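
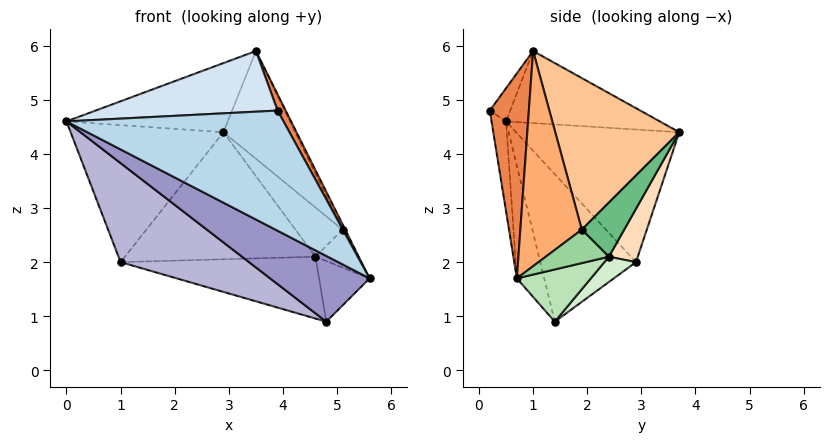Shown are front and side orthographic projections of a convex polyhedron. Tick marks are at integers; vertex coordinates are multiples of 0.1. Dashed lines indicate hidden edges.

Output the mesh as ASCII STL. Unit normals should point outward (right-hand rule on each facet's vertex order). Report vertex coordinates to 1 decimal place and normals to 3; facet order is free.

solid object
 facet normal -0.369 0.387 0.845
  outer loop
   vertex 3.5 1.0 5.9
   vertex 2.9 3.7 4.4
   vertex 0.0 0.5 4.6
  endloop
 endfacet
 facet normal -0.689 0.645 0.330
  outer loop
   vertex 1.0 2.9 2.0
   vertex 0.0 0.5 4.6
   vertex 2.9 3.7 4.4
  endloop
 endfacet
 facet normal -0.065 -0.979 -0.194
  outer loop
   vertex 3.9 0.2 4.8
   vertex 0.0 0.5 4.6
   vertex 5.6 0.7 1.7
  endloop
 endfacet
 facet normal -0.092 -0.821 0.564
  outer loop
   vertex 3.9 0.2 4.8
   vertex 3.5 1.0 5.9
   vertex 0.0 0.5 4.6
  endloop
 endfacet
 facet normal 0.874 -0.182 0.450
  outer loop
   vertex 3.9 0.2 4.8
   vertex 5.6 0.7 1.7
   vertex 3.5 1.0 5.9
  endloop
 endfacet
 facet normal 0.895 0.039 0.445
  outer loop
   vertex 5.1 1.9 2.6
   vertex 3.5 1.0 5.9
   vertex 5.6 0.7 1.7
  endloop
 endfacet
 facet normal 0.756 0.438 0.486
  outer loop
   vertex 5.1 1.9 2.6
   vertex 2.9 3.7 4.4
   vertex 3.5 1.0 5.9
  endloop
 endfacet
 facet normal 0.137 0.902 -0.409
  outer loop
   vertex 4.6 2.4 2.1
   vertex 1.0 2.9 2.0
   vertex 2.9 3.7 4.4
  endloop
 endfacet
 facet normal 0.667 0.741 0.074
  outer loop
   vertex 4.6 2.4 2.1
   vertex 2.9 3.7 4.4
   vertex 5.1 1.9 2.6
  endloop
 endfacet
 facet normal 0.802 0.535 -0.267
  outer loop
   vertex 4.6 2.4 2.1
   vertex 5.1 1.9 2.6
   vertex 5.6 0.7 1.7
  endloop
 endfacet
 facet normal 0.784 0.535 -0.315
  outer loop
   vertex 4.8 1.4 0.9
   vertex 4.6 2.4 2.1
   vertex 5.6 0.7 1.7
  endloop
 endfacet
 facet normal 0.125 0.772 -0.623
  outer loop
   vertex 4.8 1.4 0.9
   vertex 1.0 2.9 2.0
   vertex 4.6 2.4 2.1
  endloop
 endfacet
 facet normal -0.230 -0.835 -0.501
  outer loop
   vertex 4.8 1.4 0.9
   vertex 5.6 0.7 1.7
   vertex 0.0 0.5 4.6
  endloop
 endfacet
 facet normal -0.429 -0.576 -0.696
  outer loop
   vertex 4.8 1.4 0.9
   vertex 0.0 0.5 4.6
   vertex 1.0 2.9 2.0
  endloop
 endfacet
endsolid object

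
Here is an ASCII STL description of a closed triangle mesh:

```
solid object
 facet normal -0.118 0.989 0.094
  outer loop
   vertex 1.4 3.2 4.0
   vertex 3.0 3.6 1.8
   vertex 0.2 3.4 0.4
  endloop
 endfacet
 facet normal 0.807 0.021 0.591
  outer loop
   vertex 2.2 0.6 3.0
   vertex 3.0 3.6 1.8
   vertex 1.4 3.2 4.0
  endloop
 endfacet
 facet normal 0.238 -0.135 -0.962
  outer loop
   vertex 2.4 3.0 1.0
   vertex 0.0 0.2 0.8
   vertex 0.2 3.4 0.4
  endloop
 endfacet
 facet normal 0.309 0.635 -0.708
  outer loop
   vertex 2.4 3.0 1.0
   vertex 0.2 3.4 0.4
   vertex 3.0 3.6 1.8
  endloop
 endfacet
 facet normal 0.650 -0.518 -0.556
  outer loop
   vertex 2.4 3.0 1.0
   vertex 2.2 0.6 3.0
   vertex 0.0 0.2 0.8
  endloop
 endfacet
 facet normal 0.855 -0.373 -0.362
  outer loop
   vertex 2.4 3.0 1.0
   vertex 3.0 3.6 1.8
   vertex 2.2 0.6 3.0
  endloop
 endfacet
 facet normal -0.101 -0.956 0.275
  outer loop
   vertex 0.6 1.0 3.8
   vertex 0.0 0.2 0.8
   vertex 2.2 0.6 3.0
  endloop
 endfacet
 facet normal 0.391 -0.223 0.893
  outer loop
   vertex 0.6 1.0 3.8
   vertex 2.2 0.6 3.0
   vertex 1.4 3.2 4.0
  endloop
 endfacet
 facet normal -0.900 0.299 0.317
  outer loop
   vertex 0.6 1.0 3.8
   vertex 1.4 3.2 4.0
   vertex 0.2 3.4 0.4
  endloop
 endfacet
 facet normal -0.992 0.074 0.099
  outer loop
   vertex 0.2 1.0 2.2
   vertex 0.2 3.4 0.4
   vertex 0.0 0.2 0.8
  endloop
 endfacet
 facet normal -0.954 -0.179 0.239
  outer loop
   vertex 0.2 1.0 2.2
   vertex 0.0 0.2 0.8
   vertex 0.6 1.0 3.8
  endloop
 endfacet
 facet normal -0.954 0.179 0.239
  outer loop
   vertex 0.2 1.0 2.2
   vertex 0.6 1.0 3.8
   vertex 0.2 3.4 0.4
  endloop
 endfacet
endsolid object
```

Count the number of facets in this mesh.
12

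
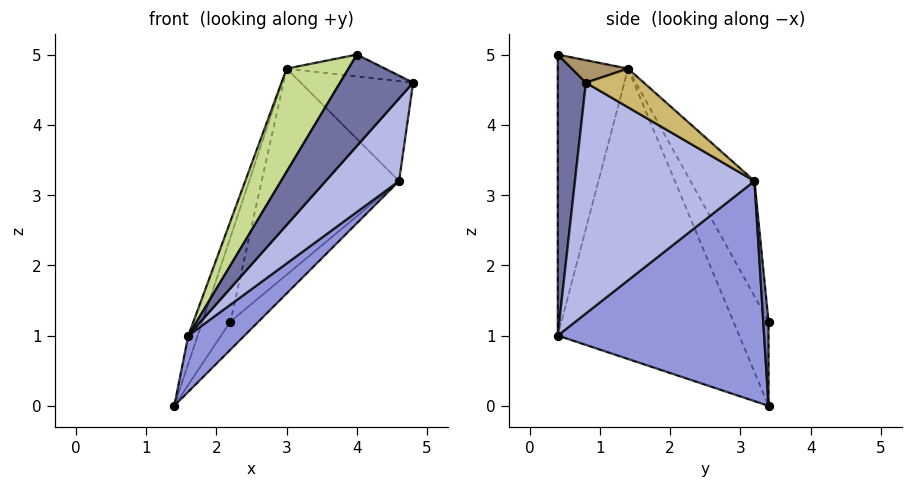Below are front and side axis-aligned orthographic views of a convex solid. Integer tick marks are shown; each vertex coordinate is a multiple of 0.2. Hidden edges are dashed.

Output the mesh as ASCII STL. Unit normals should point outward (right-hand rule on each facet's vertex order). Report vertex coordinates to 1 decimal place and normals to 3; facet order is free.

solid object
 facet normal 0.351 -0.912 -0.211
  outer loop
   vertex 1.6 0.4 1.0
   vertex 4.8 0.8 4.6
   vertex 4.0 0.4 5.0
  endloop
 endfacet
 facet normal 0.183 0.976 -0.122
  outer loop
   vertex 4.6 3.2 3.2
   vertex 1.4 3.4 0.0
   vertex 2.2 3.4 1.2
  endloop
 endfacet
 facet normal 0.689 -0.188 -0.700
  outer loop
   vertex 4.6 3.2 3.2
   vertex 1.6 0.4 1.0
   vertex 1.4 3.4 0.0
  endloop
 endfacet
 facet normal 0.730 -0.298 -0.615
  outer loop
   vertex 4.6 3.2 3.2
   vertex 4.8 0.8 4.6
   vertex 1.6 0.4 1.0
  endloop
 endfacet
 facet normal -0.693 0.554 0.462
  outer loop
   vertex 3.0 1.4 4.8
   vertex 2.2 3.4 1.2
   vertex 1.4 3.4 0.0
  endloop
 endfacet
 facet normal -0.941 0.049 0.334
  outer loop
   vertex 3.0 1.4 4.8
   vertex 1.4 3.4 0.0
   vertex 1.6 0.4 1.0
  endloop
 endfacet
 facet normal -0.684 -0.602 0.411
  outer loop
   vertex 3.0 1.4 4.8
   vertex 1.6 0.4 1.0
   vertex 4.0 0.4 5.0
  endloop
 endfacet
 facet normal -0.363 0.778 0.513
  outer loop
   vertex 3.0 1.4 4.8
   vertex 4.6 3.2 3.2
   vertex 2.2 3.4 1.2
  endloop
 endfacet
 facet normal 0.235 0.411 0.881
  outer loop
   vertex 3.0 1.4 4.8
   vertex 4.0 0.4 5.0
   vertex 4.8 0.8 4.6
  endloop
 endfacet
 facet normal 0.259 0.503 0.825
  outer loop
   vertex 3.0 1.4 4.8
   vertex 4.8 0.8 4.6
   vertex 4.6 3.2 3.2
  endloop
 endfacet
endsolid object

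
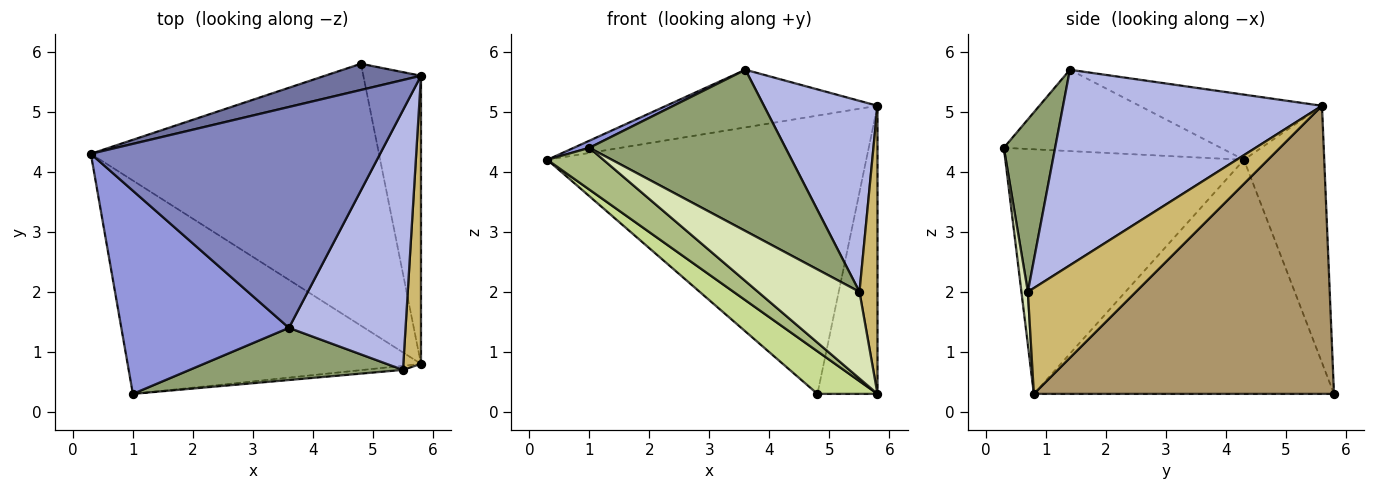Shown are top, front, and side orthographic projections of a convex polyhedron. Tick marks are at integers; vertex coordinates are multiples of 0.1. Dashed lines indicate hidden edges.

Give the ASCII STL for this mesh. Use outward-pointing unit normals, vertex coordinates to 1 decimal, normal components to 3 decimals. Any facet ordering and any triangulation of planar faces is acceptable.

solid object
 facet normal -0.243 0.966 0.091
  outer loop
   vertex 4.8 5.8 0.3
   vertex 0.3 4.3 4.2
   vertex 5.8 5.6 5.1
  endloop
 endfacet
 facet normal -0.213 0.247 0.945
  outer loop
   vertex 3.6 1.4 5.7
   vertex 5.8 5.6 5.1
   vertex 0.3 4.3 4.2
  endloop
 endfacet
 facet normal -0.436 -0.031 0.899
  outer loop
   vertex 3.6 1.4 5.7
   vertex 0.3 4.3 4.2
   vertex 1.0 0.3 4.4
  endloop
 endfacet
 facet normal 0.804 -0.352 0.479
  outer loop
   vertex 3.6 1.4 5.7
   vertex 5.5 0.7 2.0
   vertex 5.8 5.6 5.1
  endloop
 endfacet
 facet normal 0.241 -0.923 0.299
  outer loop
   vertex 3.6 1.4 5.7
   vertex 1.0 0.3 4.4
   vertex 5.5 0.7 2.0
  endloop
 endfacet
 facet normal -0.633 -0.149 -0.760
  outer loop
   vertex 5.8 0.8 0.3
   vertex 1.0 0.3 4.4
   vertex 0.3 4.3 4.2
  endloop
 endfacet
 facet normal -0.626 -0.125 -0.770
  outer loop
   vertex 5.8 0.8 0.3
   vertex 0.3 4.3 4.2
   vertex 4.8 5.8 0.3
  endloop
 endfacet
 facet normal 0.063 -0.997 -0.047
  outer loop
   vertex 5.8 0.8 0.3
   vertex 5.5 0.7 2.0
   vertex 1.0 0.3 4.4
  endloop
 endfacet
 facet normal 0.962 0.192 -0.192
  outer loop
   vertex 5.8 0.8 0.3
   vertex 4.8 5.8 0.3
   vertex 5.8 5.6 5.1
  endloop
 endfacet
 facet normal 0.973 -0.162 0.162
  outer loop
   vertex 5.8 0.8 0.3
   vertex 5.8 5.6 5.1
   vertex 5.5 0.7 2.0
  endloop
 endfacet
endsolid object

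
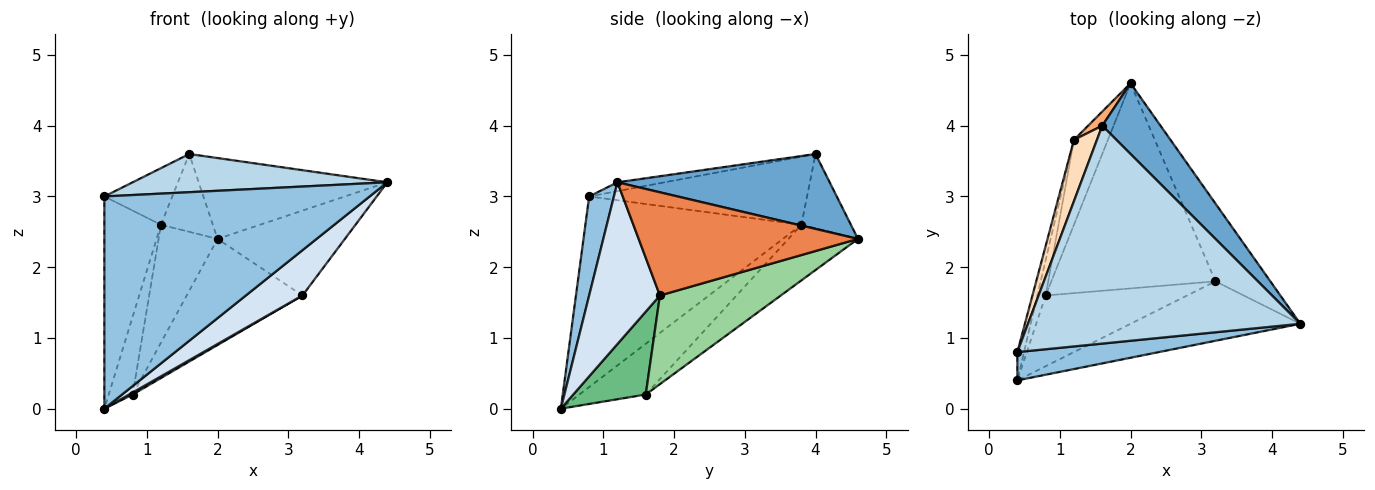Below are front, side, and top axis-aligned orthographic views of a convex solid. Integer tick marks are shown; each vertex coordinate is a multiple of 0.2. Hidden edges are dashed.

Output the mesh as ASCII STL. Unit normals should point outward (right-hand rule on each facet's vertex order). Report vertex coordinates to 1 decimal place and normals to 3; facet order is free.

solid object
 facet normal 0.646 0.574 0.503
  outer loop
   vertex 1.6 4.0 3.6
   vertex 4.4 1.2 3.2
   vertex 2.0 4.6 2.4
  endloop
 endfacet
 facet normal 0.092 -0.987 0.132
  outer loop
   vertex 0.4 0.8 3.0
   vertex 0.4 0.4 0.0
   vertex 4.4 1.2 3.2
  endloop
 endfacet
 facet normal -0.032 -0.173 0.984
  outer loop
   vertex 0.4 0.8 3.0
   vertex 4.4 1.2 3.2
   vertex 1.6 4.0 3.6
  endloop
 endfacet
 facet normal 0.604 -0.483 -0.634
  outer loop
   vertex 3.2 1.8 1.6
   vertex 4.4 1.2 3.2
   vertex 0.4 0.4 0.0
  endloop
 endfacet
 facet normal 0.786 0.456 -0.418
  outer loop
   vertex 3.2 1.8 1.6
   vertex 2.0 4.6 2.4
   vertex 4.4 1.2 3.2
  endloop
 endfacet
 facet normal -0.685 0.717 0.130
  outer loop
   vertex 1.2 3.8 2.6
   vertex 1.6 4.0 3.6
   vertex 2.0 4.6 2.4
  endloop
 endfacet
 facet normal -0.967 0.253 -0.034
  outer loop
   vertex 1.2 3.8 2.6
   vertex 0.4 0.4 0.0
   vertex 0.4 0.8 3.0
  endloop
 endfacet
 facet normal -0.909 0.283 0.307
  outer loop
   vertex 1.2 3.8 2.6
   vertex 0.4 0.8 3.0
   vertex 1.6 4.0 3.6
  endloop
 endfacet
 facet normal 0.505 -0.025 -0.863
  outer loop
   vertex 0.8 1.6 0.2
   vertex 3.2 1.8 1.6
   vertex 0.4 0.4 0.0
  endloop
 endfacet
 facet normal 0.433 0.414 -0.801
  outer loop
   vertex 0.8 1.6 0.2
   vertex 2.0 4.6 2.4
   vertex 3.2 1.8 1.6
  endloop
 endfacet
 facet normal -0.930 0.335 -0.152
  outer loop
   vertex 0.8 1.6 0.2
   vertex 0.4 0.4 0.0
   vertex 1.2 3.8 2.6
  endloop
 endfacet
 facet normal -0.692 0.586 -0.422
  outer loop
   vertex 0.8 1.6 0.2
   vertex 1.2 3.8 2.6
   vertex 2.0 4.6 2.4
  endloop
 endfacet
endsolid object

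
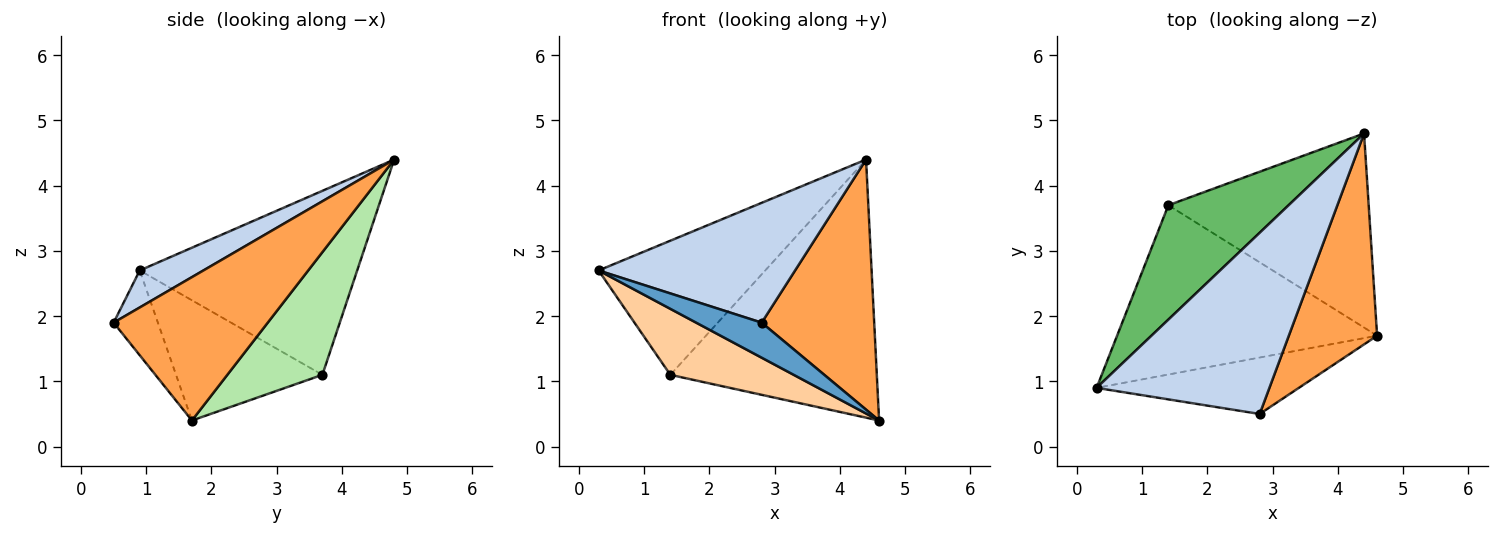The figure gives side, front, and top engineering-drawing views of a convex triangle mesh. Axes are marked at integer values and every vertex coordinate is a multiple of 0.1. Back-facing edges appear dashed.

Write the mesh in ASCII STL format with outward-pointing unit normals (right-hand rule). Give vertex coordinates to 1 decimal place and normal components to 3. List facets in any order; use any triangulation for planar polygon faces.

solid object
 facet normal -0.336 -0.497 -0.800
  outer loop
   vertex 2.8 0.5 1.9
   vertex 0.3 0.9 2.7
   vertex 4.6 1.7 0.4
  endloop
 endfacet
 facet normal 0.176 -0.543 0.821
  outer loop
   vertex 2.8 0.5 1.9
   vertex 4.4 4.8 4.4
   vertex 0.3 0.9 2.7
  endloop
 endfacet
 facet normal 0.723 -0.528 0.445
  outer loop
   vertex 2.8 0.5 1.9
   vertex 4.6 1.7 0.4
   vertex 4.4 4.8 4.4
  endloop
 endfacet
 facet normal -0.396 -0.334 -0.856
  outer loop
   vertex 1.4 3.7 1.1
   vertex 4.6 1.7 0.4
   vertex 0.3 0.9 2.7
  endloop
 endfacet
 facet normal -0.705 0.540 0.461
  outer loop
   vertex 1.4 3.7 1.1
   vertex 0.3 0.9 2.7
   vertex 4.4 4.8 4.4
  endloop
 endfacet
 facet normal 0.345 0.750 -0.564
  outer loop
   vertex 1.4 3.7 1.1
   vertex 4.4 4.8 4.4
   vertex 4.6 1.7 0.4
  endloop
 endfacet
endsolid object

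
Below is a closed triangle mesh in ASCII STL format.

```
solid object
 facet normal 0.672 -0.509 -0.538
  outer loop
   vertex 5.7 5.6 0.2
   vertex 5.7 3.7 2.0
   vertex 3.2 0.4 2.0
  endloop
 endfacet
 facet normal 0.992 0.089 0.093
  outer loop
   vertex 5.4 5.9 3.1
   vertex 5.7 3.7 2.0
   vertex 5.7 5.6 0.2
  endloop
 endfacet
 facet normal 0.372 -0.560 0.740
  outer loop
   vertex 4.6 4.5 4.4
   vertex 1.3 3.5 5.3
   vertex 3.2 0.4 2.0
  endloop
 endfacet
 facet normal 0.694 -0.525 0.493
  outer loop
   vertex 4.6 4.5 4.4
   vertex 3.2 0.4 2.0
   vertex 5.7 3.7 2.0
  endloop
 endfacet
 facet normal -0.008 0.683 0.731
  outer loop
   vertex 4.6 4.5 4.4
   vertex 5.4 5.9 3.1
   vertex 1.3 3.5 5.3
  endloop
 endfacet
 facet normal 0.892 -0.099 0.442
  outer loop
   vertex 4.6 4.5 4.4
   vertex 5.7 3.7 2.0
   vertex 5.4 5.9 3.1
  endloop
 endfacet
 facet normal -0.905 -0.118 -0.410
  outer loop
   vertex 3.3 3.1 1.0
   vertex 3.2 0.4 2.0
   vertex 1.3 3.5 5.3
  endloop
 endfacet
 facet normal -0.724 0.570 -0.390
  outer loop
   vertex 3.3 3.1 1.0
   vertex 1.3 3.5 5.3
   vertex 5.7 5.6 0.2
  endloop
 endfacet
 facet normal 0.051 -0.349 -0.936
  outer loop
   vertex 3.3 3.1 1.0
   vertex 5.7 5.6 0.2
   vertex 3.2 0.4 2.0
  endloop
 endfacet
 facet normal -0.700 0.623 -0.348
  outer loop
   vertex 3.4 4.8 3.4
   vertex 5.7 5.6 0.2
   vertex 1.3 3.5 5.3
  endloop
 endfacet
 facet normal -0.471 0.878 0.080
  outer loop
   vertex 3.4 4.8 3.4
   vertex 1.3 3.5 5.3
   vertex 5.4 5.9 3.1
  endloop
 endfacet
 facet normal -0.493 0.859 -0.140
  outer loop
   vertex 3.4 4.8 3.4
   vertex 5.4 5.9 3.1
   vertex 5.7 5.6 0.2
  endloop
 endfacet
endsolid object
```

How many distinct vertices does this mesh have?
8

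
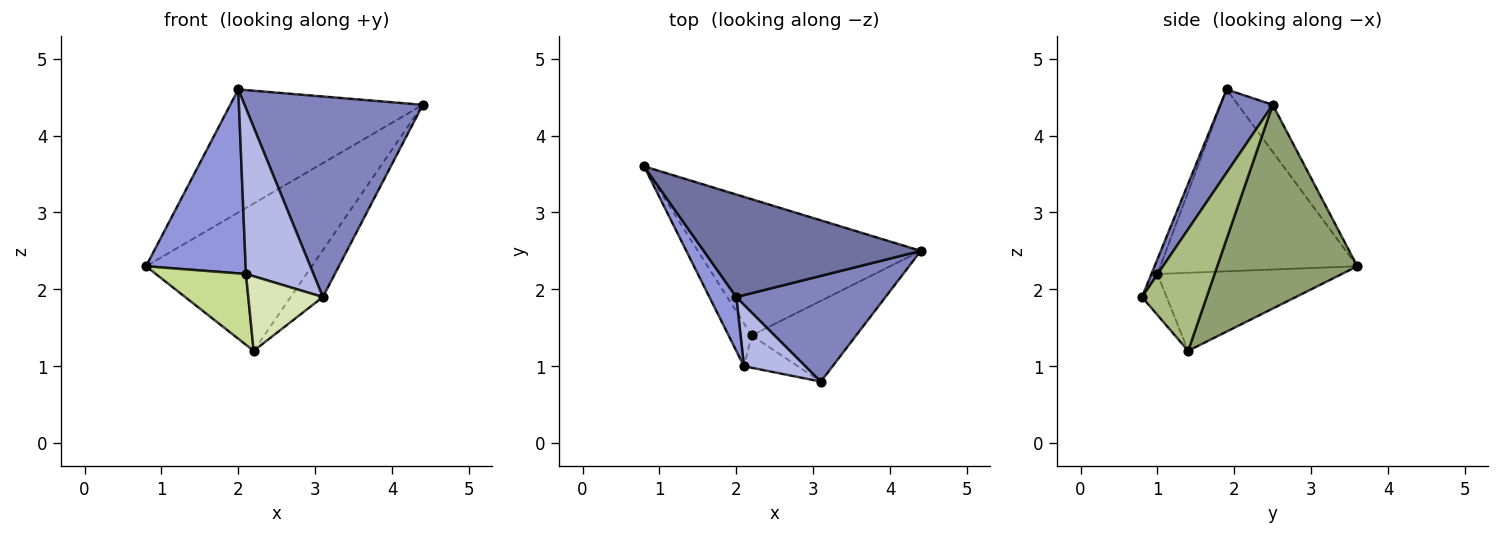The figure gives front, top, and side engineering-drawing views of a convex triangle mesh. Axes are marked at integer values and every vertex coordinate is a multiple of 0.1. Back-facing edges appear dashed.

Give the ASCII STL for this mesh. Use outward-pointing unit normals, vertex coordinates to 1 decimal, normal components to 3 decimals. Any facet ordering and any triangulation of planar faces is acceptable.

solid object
 facet normal -0.137 0.761 0.634
  outer loop
   vertex 2.0 1.9 4.6
   vertex 4.4 2.5 4.4
   vertex 0.8 3.6 2.3
  endloop
 endfacet
 facet normal 0.252 -0.856 0.451
  outer loop
   vertex 2.0 1.9 4.6
   vertex 3.1 0.8 1.9
   vertex 4.4 2.5 4.4
  endloop
 endfacet
 facet normal -0.885 -0.447 0.131
  outer loop
   vertex 2.1 1.0 2.2
   vertex 2.0 1.9 4.6
   vertex 0.8 3.6 2.3
  endloop
 endfacet
 facet normal -0.083 -0.934 0.347
  outer loop
   vertex 2.1 1.0 2.2
   vertex 3.1 0.8 1.9
   vertex 2.0 1.9 4.6
  endloop
 endfacet
 facet normal 0.527 0.624 -0.577
  outer loop
   vertex 2.2 1.4 1.2
   vertex 0.8 3.6 2.3
   vertex 4.4 2.5 4.4
  endloop
 endfacet
 facet normal 0.710 0.354 -0.609
  outer loop
   vertex 2.2 1.4 1.2
   vertex 4.4 2.5 4.4
   vertex 3.1 0.8 1.9
  endloop
 endfacet
 facet normal -0.868 -0.424 -0.257
  outer loop
   vertex 2.2 1.4 1.2
   vertex 2.1 1.0 2.2
   vertex 0.8 3.6 2.3
  endloop
 endfacet
 facet normal -0.290 -0.878 -0.380
  outer loop
   vertex 2.2 1.4 1.2
   vertex 3.1 0.8 1.9
   vertex 2.1 1.0 2.2
  endloop
 endfacet
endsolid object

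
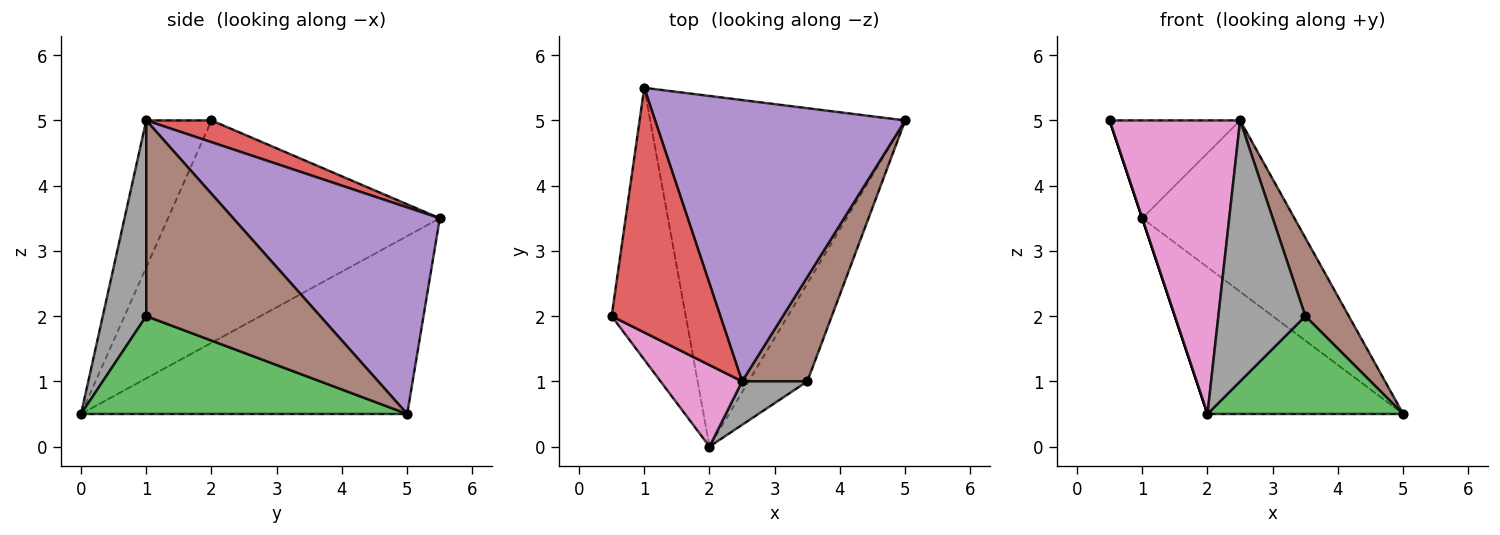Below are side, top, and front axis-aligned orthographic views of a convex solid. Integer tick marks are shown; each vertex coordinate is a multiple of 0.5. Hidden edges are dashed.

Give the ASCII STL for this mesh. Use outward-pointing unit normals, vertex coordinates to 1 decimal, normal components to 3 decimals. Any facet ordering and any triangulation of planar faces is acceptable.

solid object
 facet normal -0.949 0.000 -0.316
  outer loop
   vertex 2.0 0.0 0.5
   vertex 0.5 2.0 5.0
   vertex 1.0 5.5 3.5
  endloop
 endfacet
 facet normal -0.541 0.325 -0.776
  outer loop
   vertex 2.0 0.0 0.5
   vertex 1.0 5.5 3.5
   vertex 5.0 5.0 0.5
  endloop
 endfacet
 facet normal 0.762 -0.457 -0.457
  outer loop
   vertex 3.5 1.0 2.0
   vertex 2.0 0.0 0.5
   vertex 5.0 5.0 0.5
  endloop
 endfacet
 facet normal 0.183 0.365 0.913
  outer loop
   vertex 2.5 1.0 5.0
   vertex 1.0 5.5 3.5
   vertex 0.5 2.0 5.0
  endloop
 endfacet
 facet normal 0.577 0.425 0.698
  outer loop
   vertex 2.5 1.0 5.0
   vertex 5.0 5.0 0.5
   vertex 1.0 5.5 3.5
  endloop
 endfacet
 facet normal 0.923 -0.231 0.308
  outer loop
   vertex 2.5 1.0 5.0
   vertex 3.5 1.0 2.0
   vertex 5.0 5.0 0.5
  endloop
 endfacet
 facet normal -0.434 -0.868 0.241
  outer loop
   vertex 2.5 1.0 5.0
   vertex 0.5 2.0 5.0
   vertex 2.0 0.0 0.5
  endloop
 endfacet
 facet normal 0.442 -0.885 0.147
  outer loop
   vertex 2.5 1.0 5.0
   vertex 2.0 0.0 0.5
   vertex 3.5 1.0 2.0
  endloop
 endfacet
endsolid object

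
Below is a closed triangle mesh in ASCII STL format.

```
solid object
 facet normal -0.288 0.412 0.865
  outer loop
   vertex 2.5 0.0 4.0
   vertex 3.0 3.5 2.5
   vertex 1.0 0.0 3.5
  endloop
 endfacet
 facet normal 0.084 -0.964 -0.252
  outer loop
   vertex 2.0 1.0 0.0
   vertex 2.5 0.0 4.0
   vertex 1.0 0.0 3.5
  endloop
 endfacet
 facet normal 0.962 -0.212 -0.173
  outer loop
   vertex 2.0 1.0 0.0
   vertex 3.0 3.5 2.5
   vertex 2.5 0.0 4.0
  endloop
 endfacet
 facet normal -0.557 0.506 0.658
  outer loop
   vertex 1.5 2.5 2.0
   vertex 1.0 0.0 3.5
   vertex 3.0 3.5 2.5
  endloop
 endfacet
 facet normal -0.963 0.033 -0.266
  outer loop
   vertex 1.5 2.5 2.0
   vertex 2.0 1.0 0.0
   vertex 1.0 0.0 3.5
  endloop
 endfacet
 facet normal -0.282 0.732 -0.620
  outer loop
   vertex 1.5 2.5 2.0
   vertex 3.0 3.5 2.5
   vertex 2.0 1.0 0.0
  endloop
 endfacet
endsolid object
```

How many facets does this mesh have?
6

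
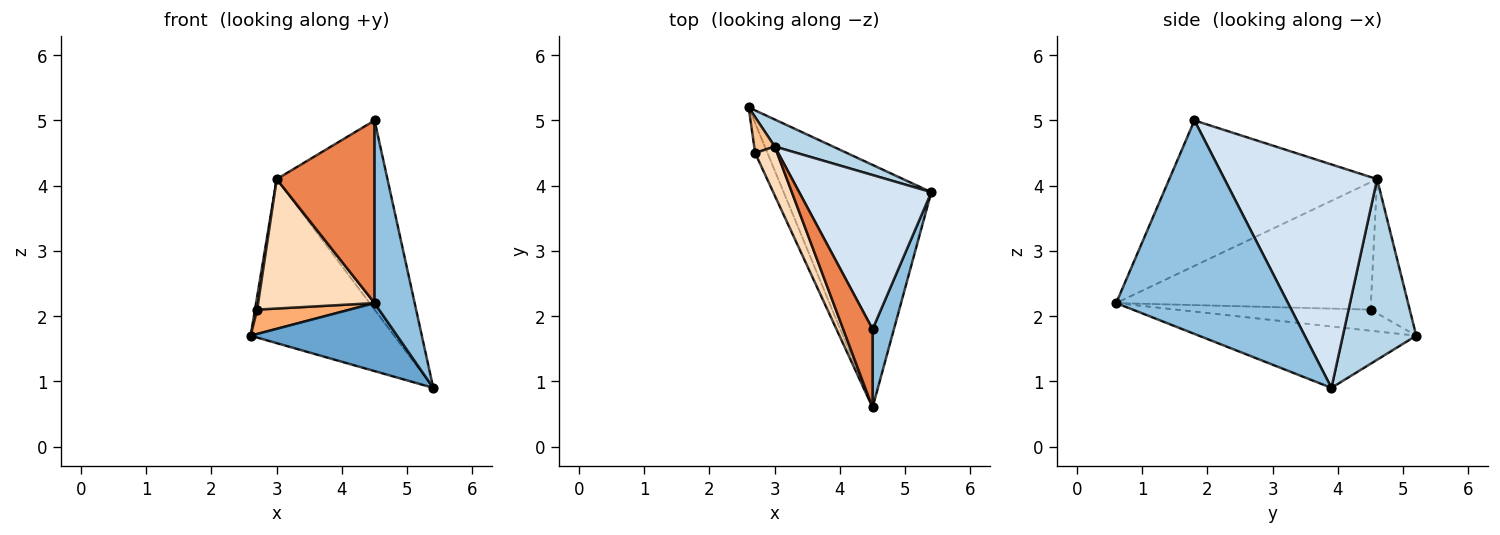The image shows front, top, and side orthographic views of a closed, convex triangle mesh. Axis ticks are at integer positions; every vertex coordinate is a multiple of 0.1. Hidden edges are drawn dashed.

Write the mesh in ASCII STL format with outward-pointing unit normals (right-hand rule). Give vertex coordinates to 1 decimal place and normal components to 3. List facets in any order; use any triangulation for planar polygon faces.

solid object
 facet normal -0.372 -0.251 -0.894
  outer loop
   vertex 4.5 0.6 2.2
   vertex 2.6 5.2 1.7
   vertex 5.4 3.9 0.9
  endloop
 endfacet
 facet normal 0.969 -0.226 0.097
  outer loop
   vertex 4.5 1.8 5.0
   vertex 4.5 0.6 2.2
   vertex 5.4 3.9 0.9
  endloop
 endfacet
 facet normal 0.450 0.881 0.145
  outer loop
   vertex 3.0 4.6 4.1
   vertex 5.4 3.9 0.9
   vertex 2.6 5.2 1.7
  endloop
 endfacet
 facet normal 0.730 0.530 0.432
  outer loop
   vertex 3.0 4.6 4.1
   vertex 4.5 1.8 5.0
   vertex 5.4 3.9 0.9
  endloop
 endfacet
 facet normal -0.890 -0.419 0.180
  outer loop
   vertex 3.0 4.6 4.1
   vertex 4.5 0.6 2.2
   vertex 4.5 1.8 5.0
  endloop
 endfacet
 facet normal -0.799 -0.381 -0.466
  outer loop
   vertex 2.7 4.5 2.1
   vertex 2.6 5.2 1.7
   vertex 4.5 0.6 2.2
  endloop
 endfacet
 facet normal -0.987 -0.055 0.151
  outer loop
   vertex 2.7 4.5 2.1
   vertex 3.0 4.6 4.1
   vertex 2.6 5.2 1.7
  endloop
 endfacet
 facet normal -0.898 -0.411 0.155
  outer loop
   vertex 2.7 4.5 2.1
   vertex 4.5 0.6 2.2
   vertex 3.0 4.6 4.1
  endloop
 endfacet
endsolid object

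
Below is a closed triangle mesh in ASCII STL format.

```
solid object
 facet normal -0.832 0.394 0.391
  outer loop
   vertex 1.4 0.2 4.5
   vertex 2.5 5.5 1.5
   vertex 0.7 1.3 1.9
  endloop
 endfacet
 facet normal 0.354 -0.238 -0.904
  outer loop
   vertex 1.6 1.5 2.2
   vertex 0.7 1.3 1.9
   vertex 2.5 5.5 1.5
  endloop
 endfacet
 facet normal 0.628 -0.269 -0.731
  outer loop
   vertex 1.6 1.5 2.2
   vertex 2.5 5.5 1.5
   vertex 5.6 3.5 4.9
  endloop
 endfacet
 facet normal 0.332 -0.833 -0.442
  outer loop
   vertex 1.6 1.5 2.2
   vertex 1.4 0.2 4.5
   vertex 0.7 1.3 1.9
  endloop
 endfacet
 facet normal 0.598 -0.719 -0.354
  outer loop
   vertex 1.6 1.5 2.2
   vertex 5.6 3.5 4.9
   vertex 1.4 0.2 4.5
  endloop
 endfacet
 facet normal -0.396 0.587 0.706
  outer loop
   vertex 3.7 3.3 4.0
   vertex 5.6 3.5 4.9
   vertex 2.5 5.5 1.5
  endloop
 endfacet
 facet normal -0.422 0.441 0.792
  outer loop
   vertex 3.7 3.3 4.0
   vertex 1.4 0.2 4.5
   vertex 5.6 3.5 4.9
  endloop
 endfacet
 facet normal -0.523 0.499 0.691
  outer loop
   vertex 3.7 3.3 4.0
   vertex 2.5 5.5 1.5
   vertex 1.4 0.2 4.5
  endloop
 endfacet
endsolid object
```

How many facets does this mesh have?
8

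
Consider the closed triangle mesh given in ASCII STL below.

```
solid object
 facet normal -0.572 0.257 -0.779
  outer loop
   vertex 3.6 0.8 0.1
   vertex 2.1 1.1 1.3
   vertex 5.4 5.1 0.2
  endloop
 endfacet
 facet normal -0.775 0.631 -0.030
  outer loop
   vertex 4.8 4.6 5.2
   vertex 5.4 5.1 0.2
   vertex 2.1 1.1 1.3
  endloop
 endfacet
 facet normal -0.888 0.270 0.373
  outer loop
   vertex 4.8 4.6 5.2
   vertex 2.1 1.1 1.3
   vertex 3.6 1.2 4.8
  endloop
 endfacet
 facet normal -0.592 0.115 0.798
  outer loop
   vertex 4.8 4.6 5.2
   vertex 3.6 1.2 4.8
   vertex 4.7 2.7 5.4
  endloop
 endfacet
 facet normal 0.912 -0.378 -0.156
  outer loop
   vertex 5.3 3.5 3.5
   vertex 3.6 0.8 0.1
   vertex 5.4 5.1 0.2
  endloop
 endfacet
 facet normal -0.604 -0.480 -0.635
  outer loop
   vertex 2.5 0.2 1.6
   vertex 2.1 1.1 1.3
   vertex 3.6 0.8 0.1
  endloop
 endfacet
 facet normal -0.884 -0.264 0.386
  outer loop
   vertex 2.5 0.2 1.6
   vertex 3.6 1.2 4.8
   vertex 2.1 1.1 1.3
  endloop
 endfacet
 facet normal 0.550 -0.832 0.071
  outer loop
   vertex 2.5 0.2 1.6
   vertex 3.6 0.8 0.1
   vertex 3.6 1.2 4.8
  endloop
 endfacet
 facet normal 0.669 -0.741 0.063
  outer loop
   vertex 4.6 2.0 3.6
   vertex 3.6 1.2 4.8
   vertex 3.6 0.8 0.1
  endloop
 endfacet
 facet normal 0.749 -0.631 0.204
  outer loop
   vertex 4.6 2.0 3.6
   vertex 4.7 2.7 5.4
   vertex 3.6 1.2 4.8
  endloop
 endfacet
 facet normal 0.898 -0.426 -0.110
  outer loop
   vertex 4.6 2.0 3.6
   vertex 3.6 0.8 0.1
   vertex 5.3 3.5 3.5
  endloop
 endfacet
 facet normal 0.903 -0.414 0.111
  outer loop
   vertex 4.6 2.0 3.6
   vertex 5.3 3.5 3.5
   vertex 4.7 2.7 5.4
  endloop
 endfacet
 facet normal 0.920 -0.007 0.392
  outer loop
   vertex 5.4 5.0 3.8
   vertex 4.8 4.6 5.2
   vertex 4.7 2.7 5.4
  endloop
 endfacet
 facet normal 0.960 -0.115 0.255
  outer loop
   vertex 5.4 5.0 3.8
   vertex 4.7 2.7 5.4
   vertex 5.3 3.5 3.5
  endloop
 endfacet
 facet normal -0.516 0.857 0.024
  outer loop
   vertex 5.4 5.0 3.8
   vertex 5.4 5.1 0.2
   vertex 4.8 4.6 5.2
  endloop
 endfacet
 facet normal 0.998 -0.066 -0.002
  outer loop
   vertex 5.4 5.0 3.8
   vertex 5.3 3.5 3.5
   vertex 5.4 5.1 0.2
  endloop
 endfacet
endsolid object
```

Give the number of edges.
24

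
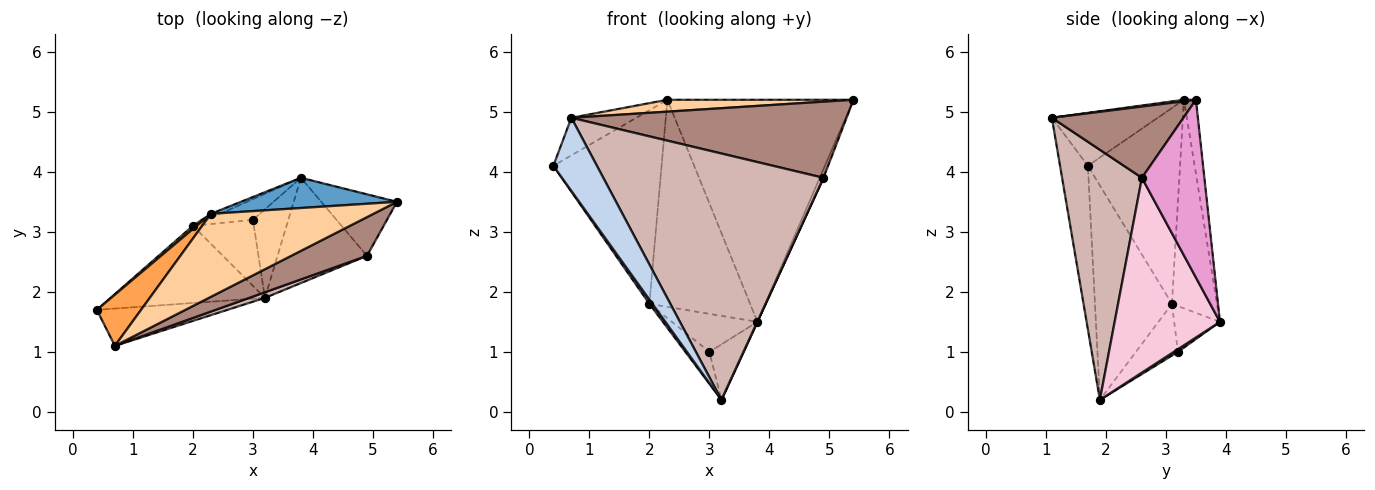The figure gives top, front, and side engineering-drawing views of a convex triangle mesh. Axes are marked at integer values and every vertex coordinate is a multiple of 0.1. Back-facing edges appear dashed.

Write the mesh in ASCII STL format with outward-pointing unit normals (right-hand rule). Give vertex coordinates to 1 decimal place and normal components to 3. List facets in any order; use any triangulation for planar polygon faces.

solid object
 facet normal -0.064 0.989 0.134
  outer loop
   vertex 2.3 3.3 5.2
   vertex 5.4 3.5 5.2
   vertex 3.8 3.9 1.5
  endloop
 endfacet
 facet normal -0.495 -0.774 -0.395
  outer loop
   vertex 0.7 1.1 4.9
   vertex 0.4 1.7 4.1
   vertex 3.2 1.9 0.2
  endloop
 endfacet
 facet normal -0.694 0.426 0.580
  outer loop
   vertex 0.7 1.1 4.9
   vertex 2.3 3.3 5.2
   vertex 0.4 1.7 4.1
  endloop
 endfacet
 facet normal 0.009 -0.142 0.990
  outer loop
   vertex 0.7 1.1 4.9
   vertex 5.4 3.5 5.2
   vertex 2.3 3.3 5.2
  endloop
 endfacet
 facet normal 0.064 0.530 -0.845
  outer loop
   vertex 3.0 3.2 1.0
   vertex 3.8 3.9 1.5
   vertex 3.2 1.9 0.2
  endloop
 endfacet
 facet normal -0.648 0.761 0.012
  outer loop
   vertex 2.0 3.1 1.8
   vertex 0.4 1.7 4.1
   vertex 2.3 3.3 5.2
  endloop
 endfacet
 facet normal -0.409 0.913 -0.018
  outer loop
   vertex 2.0 3.1 1.8
   vertex 2.3 3.3 5.2
   vertex 3.8 3.9 1.5
  endloop
 endfacet
 facet normal -0.425 0.795 -0.432
  outer loop
   vertex 2.0 3.1 1.8
   vertex 3.8 3.9 1.5
   vertex 3.0 3.2 1.0
  endloop
 endfacet
 facet normal -0.811 -0.032 -0.584
  outer loop
   vertex 2.0 3.1 1.8
   vertex 3.2 1.9 0.2
   vertex 0.4 1.7 4.1
  endloop
 endfacet
 facet normal -0.607 0.347 -0.715
  outer loop
   vertex 2.0 3.1 1.8
   vertex 3.0 3.2 1.0
   vertex 3.2 1.9 0.2
  endloop
 endfacet
 facet normal 0.392 -0.820 0.417
  outer loop
   vertex 4.9 2.6 3.9
   vertex 5.4 3.5 5.2
   vertex 0.7 1.1 4.9
  endloop
 endfacet
 facet normal 0.341 -0.940 0.021
  outer loop
   vertex 4.9 2.6 3.9
   vertex 0.7 1.1 4.9
   vertex 3.2 1.9 0.2
  endloop
 endfacet
 facet normal 0.919 0.055 -0.391
  outer loop
   vertex 4.9 2.6 3.9
   vertex 3.8 3.9 1.5
   vertex 5.4 3.5 5.2
  endloop
 endfacet
 facet normal 0.909 -0.001 -0.417
  outer loop
   vertex 4.9 2.6 3.9
   vertex 3.2 1.9 0.2
   vertex 3.8 3.9 1.5
  endloop
 endfacet
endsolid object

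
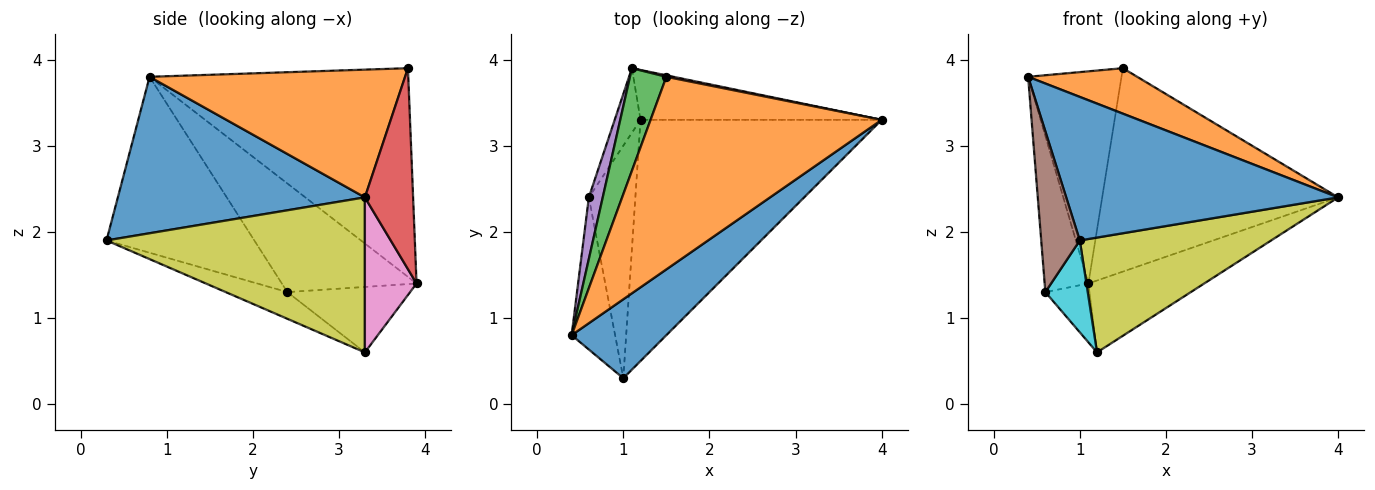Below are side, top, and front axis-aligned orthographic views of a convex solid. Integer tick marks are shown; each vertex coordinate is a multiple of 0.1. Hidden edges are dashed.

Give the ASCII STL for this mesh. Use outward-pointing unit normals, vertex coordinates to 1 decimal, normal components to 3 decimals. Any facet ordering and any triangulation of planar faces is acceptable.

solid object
 facet normal 0.623 -0.686 0.377
  outer loop
   vertex 1.0 0.3 1.9
   vertex 4.0 3.3 2.4
   vertex 0.4 0.8 3.8
  endloop
 endfacet
 facet normal 0.474 -0.202 0.857
  outer loop
   vertex 1.5 3.8 3.9
   vertex 0.4 0.8 3.8
   vertex 4.0 3.3 2.4
  endloop
 endfacet
 facet normal -0.928 0.335 0.162
  outer loop
   vertex 1.5 3.8 3.9
   vertex 1.1 3.9 1.4
   vertex 0.4 0.8 3.8
  endloop
 endfacet
 facet normal 0.200 0.980 0.007
  outer loop
   vertex 1.5 3.8 3.9
   vertex 4.0 3.3 2.4
   vertex 1.1 3.9 1.4
  endloop
 endfacet
 facet normal -0.944 0.307 0.121
  outer loop
   vertex 0.6 2.4 1.3
   vertex 0.4 0.8 3.8
   vertex 1.1 3.9 1.4
  endloop
 endfacet
 facet normal -0.941 -0.246 -0.233
  outer loop
   vertex 0.6 2.4 1.3
   vertex 1.0 0.3 1.9
   vertex 0.4 0.8 3.8
  endloop
 endfacet
 facet normal 0.344 0.771 -0.535
  outer loop
   vertex 1.2 3.3 0.6
   vertex 1.1 3.9 1.4
   vertex 4.0 3.3 2.4
  endloop
 endfacet
 facet normal -0.882 0.317 -0.348
  outer loop
   vertex 1.2 3.3 0.6
   vertex 0.6 2.4 1.3
   vertex 1.1 3.9 1.4
  endloop
 endfacet
 facet normal 0.502 -0.372 -0.781
  outer loop
   vertex 1.2 3.3 0.6
   vertex 4.0 3.3 2.4
   vertex 1.0 0.3 1.9
  endloop
 endfacet
 facet normal -0.471 -0.324 -0.820
  outer loop
   vertex 1.2 3.3 0.6
   vertex 1.0 0.3 1.9
   vertex 0.6 2.4 1.3
  endloop
 endfacet
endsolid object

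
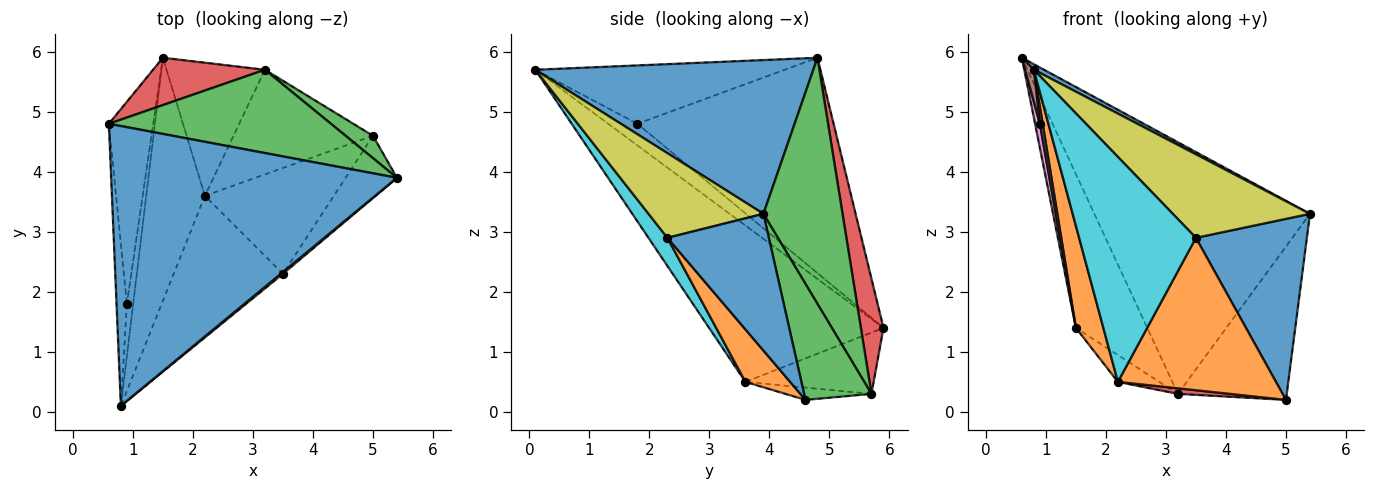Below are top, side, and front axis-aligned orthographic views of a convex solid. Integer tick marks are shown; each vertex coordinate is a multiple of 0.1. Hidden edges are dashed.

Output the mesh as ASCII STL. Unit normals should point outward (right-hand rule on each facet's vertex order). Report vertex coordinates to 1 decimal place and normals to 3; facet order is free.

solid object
 facet normal 0.474 -0.017 0.881
  outer loop
   vertex 0.8 0.1 5.7
   vertex 5.4 3.9 3.3
   vertex 0.6 4.8 5.9
  endloop
 endfacet
 facet normal -0.926 -0.146 -0.348
  outer loop
   vertex 2.2 3.6 0.5
   vertex 0.8 0.1 5.7
   vertex 1.5 5.9 1.4
  endloop
 endfacet
 facet normal 0.329 0.897 0.297
  outer loop
   vertex 3.2 5.7 0.3
   vertex 0.6 4.8 5.9
   vertex 5.4 3.9 3.3
  endloop
 endfacet
 facet normal 0.290 0.915 0.282
  outer loop
   vertex 3.2 5.7 0.3
   vertex 1.5 5.9 1.4
   vertex 0.6 4.8 5.9
  endloop
 endfacet
 facet normal -0.521 0.169 -0.836
  outer loop
   vertex 3.2 5.7 0.3
   vertex 2.2 3.6 0.5
   vertex 1.5 5.9 1.4
  endloop
 endfacet
 facet normal -0.984 -0.034 -0.174
  outer loop
   vertex 0.9 1.8 4.8
   vertex 0.8 0.1 5.7
   vertex 0.6 4.8 5.9
  endloop
 endfacet
 facet normal -0.979 -0.024 -0.202
  outer loop
   vertex 0.9 1.8 4.8
   vertex 0.6 4.8 5.9
   vertex 1.5 5.9 1.4
  endloop
 endfacet
 facet normal -0.956 -0.091 -0.279
  outer loop
   vertex 0.9 1.8 4.8
   vertex 1.5 5.9 1.4
   vertex 0.8 0.1 5.7
  endloop
 endfacet
 facet normal 0.642 -0.767 0.017
  outer loop
   vertex 3.5 2.3 2.9
   vertex 5.4 3.9 3.3
   vertex 0.8 0.1 5.7
  endloop
 endfacet
 facet normal 0.136 -0.838 -0.528
  outer loop
   vertex 3.5 2.3 2.9
   vertex 0.8 0.1 5.7
   vertex 2.2 3.6 0.5
  endloop
 endfacet
 facet normal 0.654 -0.715 -0.246
  outer loop
   vertex 5.0 4.6 0.2
   vertex 5.4 3.9 3.3
   vertex 3.5 2.3 2.9
  endloop
 endfacet
 facet normal 0.226 -0.800 -0.556
  outer loop
   vertex 5.0 4.6 0.2
   vertex 3.5 2.3 2.9
   vertex 2.2 3.6 0.5
  endloop
 endfacet
 facet normal 0.522 0.844 0.123
  outer loop
   vertex 5.0 4.6 0.2
   vertex 3.2 5.7 0.3
   vertex 5.4 3.9 3.3
  endloop
 endfacet
 facet normal -0.088 -0.053 -0.995
  outer loop
   vertex 5.0 4.6 0.2
   vertex 2.2 3.6 0.5
   vertex 3.2 5.7 0.3
  endloop
 endfacet
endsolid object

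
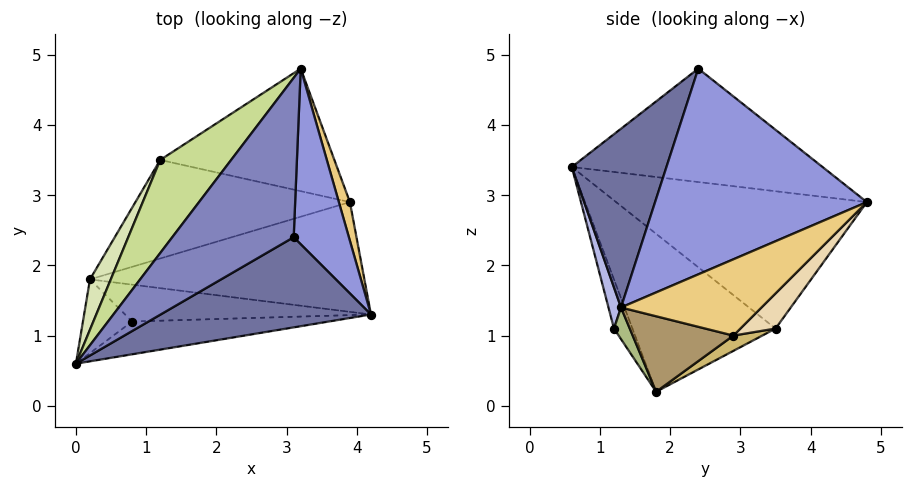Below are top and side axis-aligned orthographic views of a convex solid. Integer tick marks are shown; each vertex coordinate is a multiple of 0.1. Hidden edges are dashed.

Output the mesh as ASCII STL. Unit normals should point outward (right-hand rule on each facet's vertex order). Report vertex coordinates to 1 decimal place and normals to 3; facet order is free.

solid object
 facet normal 0.327 -0.863 0.385
  outer loop
   vertex 3.1 2.4 4.8
   vertex 0.0 0.6 3.4
   vertex 4.2 1.3 1.4
  endloop
 endfacet
 facet normal -0.583 0.519 0.625
  outer loop
   vertex 3.1 2.4 4.8
   vertex 3.2 4.8 2.9
   vertex 0.0 0.6 3.4
  endloop
 endfacet
 facet normal 0.953 0.163 0.256
  outer loop
   vertex 3.1 2.4 4.8
   vertex 4.2 1.3 1.4
   vertex 3.2 4.8 2.9
  endloop
 endfacet
 facet normal 0.049 -0.970 -0.236
  outer loop
   vertex 0.8 1.2 1.1
   vertex 4.2 1.3 1.4
   vertex 0.0 0.6 3.4
  endloop
 endfacet
 facet normal -0.348 -0.870 -0.348
  outer loop
   vertex 0.8 1.2 1.1
   vertex 0.0 0.6 3.4
   vertex 0.2 1.8 0.2
  endloop
 endfacet
 facet normal 0.076 -0.806 -0.587
  outer loop
   vertex 0.8 1.2 1.1
   vertex 0.2 1.8 0.2
   vertex 4.2 1.3 1.4
  endloop
 endfacet
 facet normal -0.717 0.590 0.370
  outer loop
   vertex 1.2 3.5 1.1
   vertex 0.0 0.6 3.4
   vertex 3.2 4.8 2.9
  endloop
 endfacet
 facet normal -0.882 0.457 0.116
  outer loop
   vertex 1.2 3.5 1.1
   vertex 0.2 1.8 0.2
   vertex 0.0 0.6 3.4
  endloop
 endfacet
 facet normal 0.261 -0.188 -0.947
  outer loop
   vertex 3.9 2.9 1.0
   vertex 4.2 1.3 1.4
   vertex 0.2 1.8 0.2
  endloop
 endfacet
 facet normal 0.064 0.437 -0.897
  outer loop
   vertex 3.9 2.9 1.0
   vertex 0.2 1.8 0.2
   vertex 1.2 3.5 1.1
  endloop
 endfacet
 facet normal 0.966 0.216 0.140
  outer loop
   vertex 3.9 2.9 1.0
   vertex 3.2 4.8 2.9
   vertex 4.2 1.3 1.4
  endloop
 endfacet
 facet normal 0.136 0.725 -0.675
  outer loop
   vertex 3.9 2.9 1.0
   vertex 1.2 3.5 1.1
   vertex 3.2 4.8 2.9
  endloop
 endfacet
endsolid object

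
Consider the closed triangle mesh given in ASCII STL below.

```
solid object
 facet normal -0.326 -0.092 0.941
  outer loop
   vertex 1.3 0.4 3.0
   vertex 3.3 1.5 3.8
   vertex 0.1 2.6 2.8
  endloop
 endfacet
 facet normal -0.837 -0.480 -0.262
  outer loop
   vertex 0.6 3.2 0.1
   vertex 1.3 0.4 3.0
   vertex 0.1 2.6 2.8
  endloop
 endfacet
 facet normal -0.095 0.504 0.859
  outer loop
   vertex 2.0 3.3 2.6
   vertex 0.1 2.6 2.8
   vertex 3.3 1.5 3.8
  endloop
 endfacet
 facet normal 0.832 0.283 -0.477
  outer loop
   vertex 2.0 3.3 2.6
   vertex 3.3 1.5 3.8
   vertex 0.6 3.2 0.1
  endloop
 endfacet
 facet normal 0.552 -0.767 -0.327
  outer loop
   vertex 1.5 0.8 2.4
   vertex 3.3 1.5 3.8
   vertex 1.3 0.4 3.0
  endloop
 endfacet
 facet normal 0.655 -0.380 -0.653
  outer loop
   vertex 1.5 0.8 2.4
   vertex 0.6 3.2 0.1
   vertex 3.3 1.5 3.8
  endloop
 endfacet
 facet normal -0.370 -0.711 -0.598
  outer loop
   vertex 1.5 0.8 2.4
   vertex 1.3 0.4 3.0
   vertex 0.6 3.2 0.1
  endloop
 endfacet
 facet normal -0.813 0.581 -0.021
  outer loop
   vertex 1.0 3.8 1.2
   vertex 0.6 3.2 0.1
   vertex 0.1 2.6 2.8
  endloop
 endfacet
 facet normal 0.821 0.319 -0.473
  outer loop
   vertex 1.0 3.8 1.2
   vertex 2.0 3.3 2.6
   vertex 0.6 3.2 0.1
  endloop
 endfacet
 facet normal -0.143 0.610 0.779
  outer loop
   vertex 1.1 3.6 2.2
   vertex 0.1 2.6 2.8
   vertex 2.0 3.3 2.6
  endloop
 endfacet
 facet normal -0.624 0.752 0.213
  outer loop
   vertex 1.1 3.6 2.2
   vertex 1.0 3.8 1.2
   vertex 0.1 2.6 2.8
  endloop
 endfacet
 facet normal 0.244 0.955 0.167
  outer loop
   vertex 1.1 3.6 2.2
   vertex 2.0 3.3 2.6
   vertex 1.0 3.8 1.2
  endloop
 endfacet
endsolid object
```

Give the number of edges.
18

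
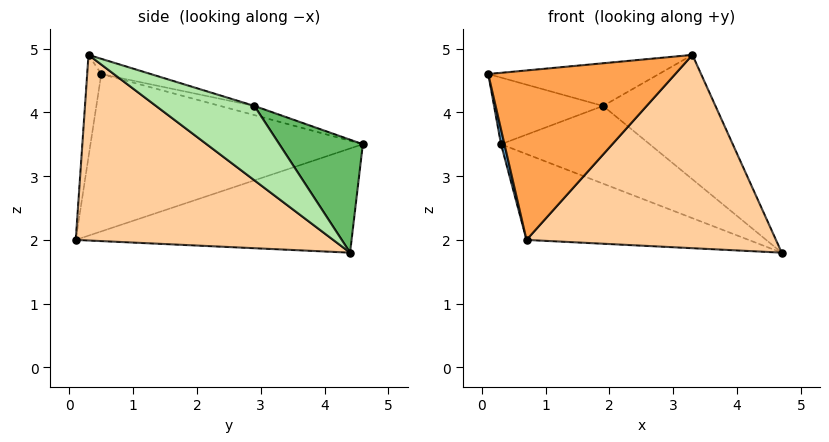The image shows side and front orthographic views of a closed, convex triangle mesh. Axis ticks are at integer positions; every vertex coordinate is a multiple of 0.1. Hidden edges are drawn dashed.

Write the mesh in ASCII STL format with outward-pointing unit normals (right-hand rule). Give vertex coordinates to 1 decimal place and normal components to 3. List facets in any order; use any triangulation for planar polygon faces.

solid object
 facet normal -0.975 -0.012 -0.223
  outer loop
   vertex 0.7 0.1 2.0
   vertex 0.1 0.5 4.6
   vertex 0.3 4.6 3.5
  endloop
 endfacet
 facet normal -0.336 0.271 -0.902
  outer loop
   vertex 0.7 0.1 2.0
   vertex 0.3 4.6 3.5
   vertex 4.7 4.4 1.8
  endloop
 endfacet
 facet normal -0.074 -0.988 0.135
  outer loop
   vertex 3.3 0.3 4.9
   vertex 0.1 0.5 4.6
   vertex 0.7 0.1 2.0
  endloop
 endfacet
 facet normal 0.617 -0.598 -0.512
  outer loop
   vertex 3.3 0.3 4.9
   vertex 0.7 0.1 2.0
   vertex 4.7 4.4 1.8
  endloop
 endfacet
 facet normal 0.319 0.568 0.759
  outer loop
   vertex 1.9 2.9 4.1
   vertex 4.7 4.4 1.8
   vertex 0.3 4.6 3.5
  endloop
 endfacet
 facet normal 0.403 0.460 0.791
  outer loop
   vertex 1.9 2.9 4.1
   vertex 3.3 0.3 4.9
   vertex 4.7 4.4 1.8
  endloop
 endfacet
 facet normal -0.082 0.262 0.962
  outer loop
   vertex 1.9 2.9 4.1
   vertex 0.3 4.6 3.5
   vertex 0.1 0.5 4.6
  endloop
 endfacet
 facet normal -0.074 0.257 0.964
  outer loop
   vertex 1.9 2.9 4.1
   vertex 0.1 0.5 4.6
   vertex 3.3 0.3 4.9
  endloop
 endfacet
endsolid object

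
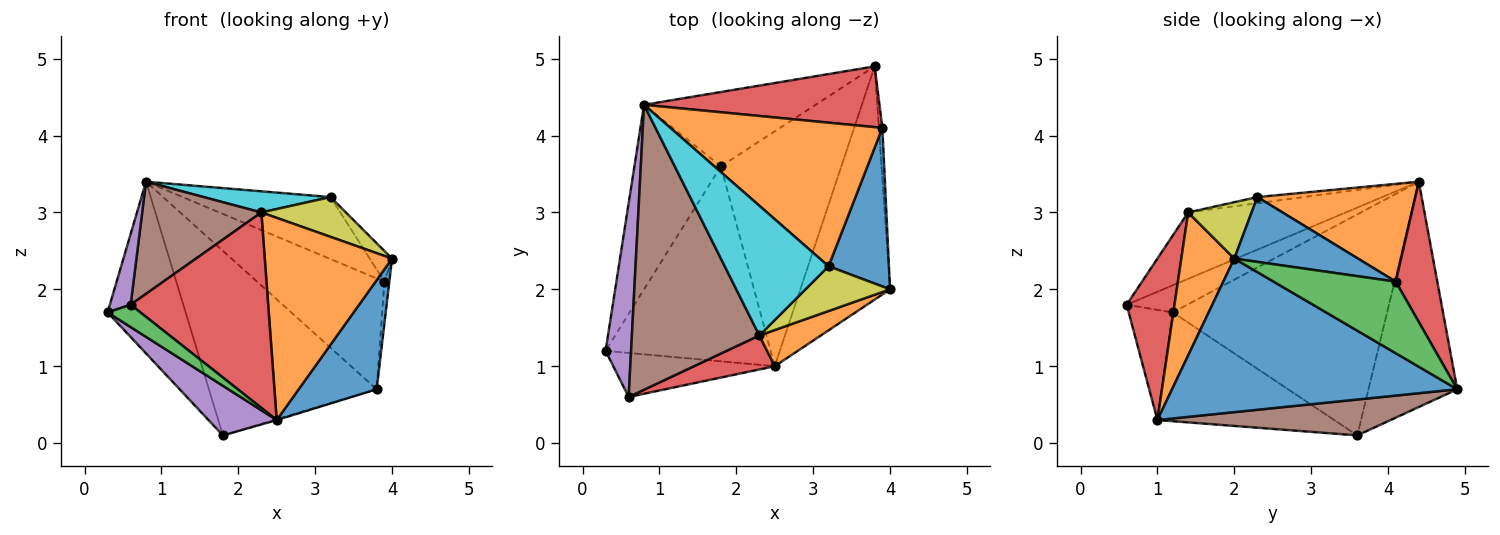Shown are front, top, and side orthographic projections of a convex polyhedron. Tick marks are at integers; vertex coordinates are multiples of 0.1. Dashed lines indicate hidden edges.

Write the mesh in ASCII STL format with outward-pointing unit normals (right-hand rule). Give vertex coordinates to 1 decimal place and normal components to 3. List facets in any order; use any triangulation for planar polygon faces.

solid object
 facet normal 0.840 -0.230 -0.491
  outer loop
   vertex 2.5 1.0 0.3
   vertex 3.8 4.9 0.7
   vertex 4.0 2.0 2.4
  endloop
 endfacet
 facet normal 0.379 -0.911 0.163
  outer loop
   vertex 2.3 1.4 3.0
   vertex 2.5 1.0 0.3
   vertex 4.0 2.0 2.4
  endloop
 endfacet
 facet normal 0.998 0.041 -0.048
  outer loop
   vertex 3.9 4.1 2.1
   vertex 4.0 2.0 2.4
   vertex 3.8 4.9 0.7
  endloop
 endfacet
 facet normal 0.275 0.843 0.462
  outer loop
   vertex 3.9 4.1 2.1
   vertex 3.8 4.9 0.7
   vertex 0.8 4.4 3.4
  endloop
 endfacet
 facet normal -0.539 -0.208 -0.817
  outer loop
   vertex 1.8 3.6 0.1
   vertex 2.5 1.0 0.3
   vertex 0.3 1.2 1.7
  endloop
 endfacet
 facet normal 0.285 0.003 -0.958
  outer loop
   vertex 1.8 3.6 0.1
   vertex 3.8 4.9 0.7
   vertex 2.5 1.0 0.3
  endloop
 endfacet
 facet normal -0.882 0.321 -0.345
  outer loop
   vertex 1.8 3.6 0.1
   vertex 0.3 1.2 1.7
   vertex 0.8 4.4 3.4
  endloop
 endfacet
 facet normal -0.441 0.833 -0.335
  outer loop
   vertex 1.8 3.6 0.1
   vertex 0.8 4.4 3.4
   vertex 3.8 4.9 0.7
  endloop
 endfacet
 facet normal 0.446 -0.595 0.669
  outer loop
   vertex 3.2 2.3 3.2
   vertex 2.3 1.4 3.0
   vertex 4.0 2.0 2.4
  endloop
 endfacet
 facet normal -0.058 -0.161 0.985
  outer loop
   vertex 3.2 2.3 3.2
   vertex 0.8 4.4 3.4
   vertex 2.3 1.4 3.0
  endloop
 endfacet
 facet normal 0.725 0.131 0.676
  outer loop
   vertex 3.2 2.3 3.2
   vertex 4.0 2.0 2.4
   vertex 3.9 4.1 2.1
  endloop
 endfacet
 facet normal 0.390 0.365 0.845
  outer loop
   vertex 3.2 2.3 3.2
   vertex 3.9 4.1 2.1
   vertex 0.8 4.4 3.4
  endloop
 endfacet
 facet normal -0.520 -0.387 -0.762
  outer loop
   vertex 0.6 0.6 1.8
   vertex 0.3 1.2 1.7
   vertex 2.5 1.0 0.3
  endloop
 endfacet
 facet normal 0.324 -0.932 0.162
  outer loop
   vertex 0.6 0.6 1.8
   vertex 2.5 1.0 0.3
   vertex 2.3 1.4 3.0
  endloop
 endfacet
 facet normal -0.707 -0.243 0.665
  outer loop
   vertex 0.6 0.6 1.8
   vertex 0.8 4.4 3.4
   vertex 0.3 1.2 1.7
  endloop
 endfacet
 facet normal -0.436 -0.330 0.837
  outer loop
   vertex 0.6 0.6 1.8
   vertex 2.3 1.4 3.0
   vertex 0.8 4.4 3.4
  endloop
 endfacet
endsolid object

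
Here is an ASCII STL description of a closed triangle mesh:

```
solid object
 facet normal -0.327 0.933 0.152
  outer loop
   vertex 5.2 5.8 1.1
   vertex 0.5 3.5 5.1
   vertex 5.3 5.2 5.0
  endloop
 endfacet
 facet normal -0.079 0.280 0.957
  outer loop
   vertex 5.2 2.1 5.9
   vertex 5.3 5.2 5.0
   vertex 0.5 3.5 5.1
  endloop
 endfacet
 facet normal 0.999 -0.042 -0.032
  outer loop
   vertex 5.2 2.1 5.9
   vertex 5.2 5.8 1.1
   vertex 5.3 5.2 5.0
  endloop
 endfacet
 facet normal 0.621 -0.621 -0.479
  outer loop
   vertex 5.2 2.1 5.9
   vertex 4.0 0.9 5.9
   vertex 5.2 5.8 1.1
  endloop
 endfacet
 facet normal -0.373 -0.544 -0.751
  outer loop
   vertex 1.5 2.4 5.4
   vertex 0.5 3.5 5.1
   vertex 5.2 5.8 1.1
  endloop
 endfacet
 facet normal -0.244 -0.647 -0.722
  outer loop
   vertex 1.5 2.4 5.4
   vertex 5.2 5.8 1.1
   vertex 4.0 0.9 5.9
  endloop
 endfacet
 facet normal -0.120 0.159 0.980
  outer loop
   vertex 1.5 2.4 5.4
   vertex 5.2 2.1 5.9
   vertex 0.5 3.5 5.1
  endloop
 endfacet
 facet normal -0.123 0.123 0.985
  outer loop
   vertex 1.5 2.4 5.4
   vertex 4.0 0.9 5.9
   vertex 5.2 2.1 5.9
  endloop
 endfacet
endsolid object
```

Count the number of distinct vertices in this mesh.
6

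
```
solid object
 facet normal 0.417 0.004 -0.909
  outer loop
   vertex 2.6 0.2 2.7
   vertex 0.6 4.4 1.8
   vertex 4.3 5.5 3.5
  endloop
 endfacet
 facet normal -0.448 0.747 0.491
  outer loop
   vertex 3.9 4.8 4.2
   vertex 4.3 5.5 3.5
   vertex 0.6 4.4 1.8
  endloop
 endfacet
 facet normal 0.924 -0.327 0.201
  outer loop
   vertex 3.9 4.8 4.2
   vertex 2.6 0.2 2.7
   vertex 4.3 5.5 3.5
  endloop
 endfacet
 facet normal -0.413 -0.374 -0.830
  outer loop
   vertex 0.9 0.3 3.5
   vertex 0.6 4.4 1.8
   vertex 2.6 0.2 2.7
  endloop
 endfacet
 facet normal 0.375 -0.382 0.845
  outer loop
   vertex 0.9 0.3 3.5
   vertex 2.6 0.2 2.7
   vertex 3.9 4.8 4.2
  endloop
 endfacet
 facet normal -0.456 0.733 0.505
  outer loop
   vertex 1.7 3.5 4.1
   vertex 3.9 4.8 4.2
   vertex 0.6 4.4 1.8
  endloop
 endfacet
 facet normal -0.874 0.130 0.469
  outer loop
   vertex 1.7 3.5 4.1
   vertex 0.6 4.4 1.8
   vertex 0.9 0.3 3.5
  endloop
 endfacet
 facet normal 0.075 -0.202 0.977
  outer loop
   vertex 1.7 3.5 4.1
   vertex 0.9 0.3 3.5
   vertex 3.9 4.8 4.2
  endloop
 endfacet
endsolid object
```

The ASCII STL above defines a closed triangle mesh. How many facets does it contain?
8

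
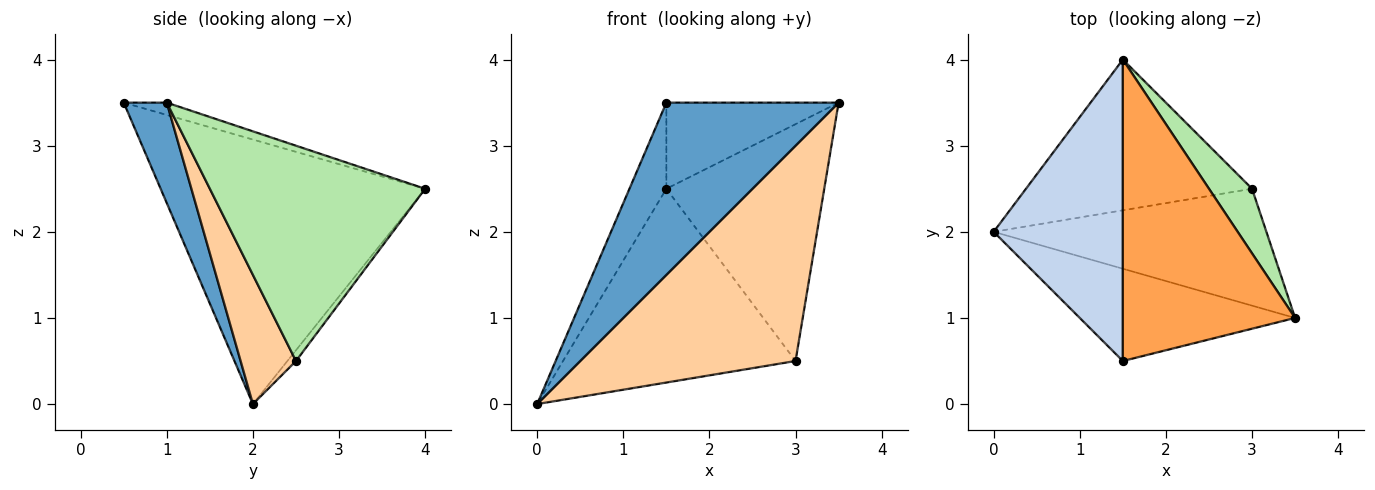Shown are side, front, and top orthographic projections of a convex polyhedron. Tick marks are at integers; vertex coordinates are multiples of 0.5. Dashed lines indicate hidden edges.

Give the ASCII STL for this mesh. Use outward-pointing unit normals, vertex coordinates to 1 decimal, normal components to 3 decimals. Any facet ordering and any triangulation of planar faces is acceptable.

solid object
 facet normal 0.215 -0.861 -0.461
  outer loop
   vertex 1.5 0.5 3.5
   vertex 0.0 2.0 0.0
   vertex 3.5 1.0 3.5
  endloop
 endfacet
 facet normal -0.892 0.124 0.435
  outer loop
   vertex 1.5 0.5 3.5
   vertex 1.5 4.0 2.5
   vertex 0.0 2.0 0.0
  endloop
 endfacet
 facet normal -0.069 0.274 0.959
  outer loop
   vertex 1.5 0.5 3.5
   vertex 3.5 1.0 3.5
   vertex 1.5 4.0 2.5
  endloop
 endfacet
 facet normal 0.220 -0.857 -0.465
  outer loop
   vertex 3.0 2.5 0.5
   vertex 3.5 1.0 3.5
   vertex 0.0 2.0 0.0
  endloop
 endfacet
 facet normal -0.029 0.789 -0.614
  outer loop
   vertex 3.0 2.5 0.5
   vertex 0.0 2.0 0.0
   vertex 1.5 4.0 2.5
  endloop
 endfacet
 facet normal 0.796 0.584 0.159
  outer loop
   vertex 3.0 2.5 0.5
   vertex 1.5 4.0 2.5
   vertex 3.5 1.0 3.5
  endloop
 endfacet
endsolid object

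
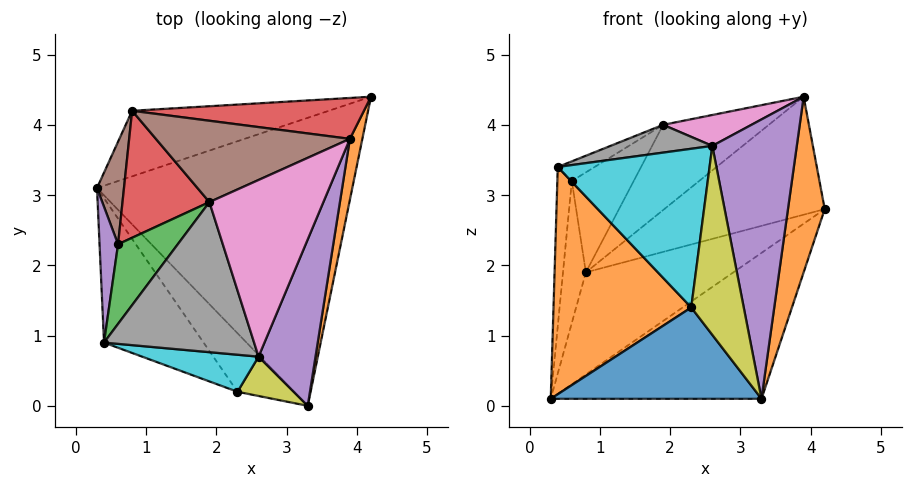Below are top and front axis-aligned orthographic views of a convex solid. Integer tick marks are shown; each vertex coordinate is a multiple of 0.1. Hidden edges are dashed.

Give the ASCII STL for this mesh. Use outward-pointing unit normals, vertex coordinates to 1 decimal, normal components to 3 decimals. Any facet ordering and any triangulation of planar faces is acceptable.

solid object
 facet normal 0.423 0.409 -0.808
  outer loop
   vertex 3.3 0.0 0.1
   vertex 0.3 3.1 0.1
   vertex 4.2 4.4 2.8
  endloop
 endfacet
 facet normal 0.964 -0.251 0.087
  outer loop
   vertex 3.9 3.8 4.4
   vertex 3.3 0.0 0.1
   vertex 4.2 4.4 2.8
  endloop
 endfacet
 facet normal 0.093 0.838 -0.538
  outer loop
   vertex 0.8 4.2 1.9
   vertex 4.2 4.4 2.8
   vertex 0.3 3.1 0.1
  endloop
 endfacet
 facet normal -0.141 0.935 0.324
  outer loop
   vertex 0.8 4.2 1.9
   vertex 3.9 3.8 4.4
   vertex 4.2 4.4 2.8
  endloop
 endfacet
 facet normal 0.871 -0.422 0.251
  outer loop
   vertex 2.6 0.7 3.7
   vertex 3.3 0.0 0.1
   vertex 3.9 3.8 4.4
  endloop
 endfacet
 facet normal -0.421 0.656 0.627
  outer loop
   vertex 1.9 2.9 4.0
   vertex 3.9 3.8 4.4
   vertex 0.8 4.2 1.9
  endloop
 endfacet
 facet normal -0.119 -0.171 0.978
  outer loop
   vertex 1.9 2.9 4.0
   vertex 2.6 0.7 3.7
   vertex 3.9 3.8 4.4
  endloop
 endfacet
 facet normal -0.149 -0.180 0.972
  outer loop
   vertex 1.9 2.9 4.0
   vertex 0.4 0.9 3.4
   vertex 2.6 0.7 3.7
  endloop
 endfacet
 facet normal 0.069 -0.977 0.203
  outer loop
   vertex 2.3 0.2 1.4
   vertex 3.3 0.0 0.1
   vertex 2.6 0.7 3.7
  endloop
 endfacet
 facet normal -0.119 -0.967 0.226
  outer loop
   vertex 2.3 0.2 1.4
   vertex 2.6 0.7 3.7
   vertex 0.4 0.9 3.4
  endloop
 endfacet
 facet normal -0.656 -0.635 -0.407
  outer loop
   vertex 2.3 0.2 1.4
   vertex 0.3 3.1 0.1
   vertex 3.3 0.0 0.1
  endloop
 endfacet
 facet normal -0.659 -0.635 -0.403
  outer loop
   vertex 2.3 0.2 1.4
   vertex 0.4 0.9 3.4
   vertex 0.3 3.1 0.1
  endloop
 endfacet
 facet normal -0.578 0.196 0.792
  outer loop
   vertex 0.6 2.3 3.2
   vertex 0.4 0.9 3.4
   vertex 1.9 2.9 4.0
  endloop
 endfacet
 facet normal -0.610 0.490 0.623
  outer loop
   vertex 0.6 2.3 3.2
   vertex 1.9 2.9 4.0
   vertex 0.8 4.2 1.9
  endloop
 endfacet
 facet normal -0.978 0.159 0.136
  outer loop
   vertex 0.6 2.3 3.2
   vertex 0.3 3.1 0.1
   vertex 0.4 0.9 3.4
  endloop
 endfacet
 facet normal -0.969 0.202 0.146
  outer loop
   vertex 0.6 2.3 3.2
   vertex 0.8 4.2 1.9
   vertex 0.3 3.1 0.1
  endloop
 endfacet
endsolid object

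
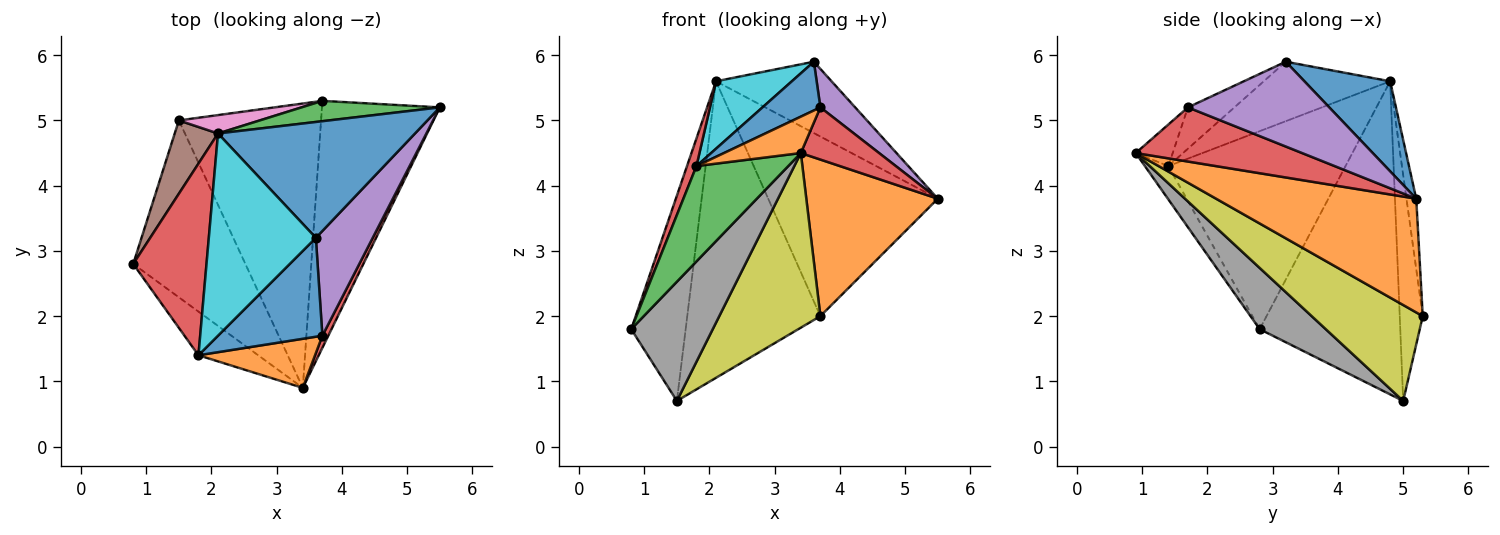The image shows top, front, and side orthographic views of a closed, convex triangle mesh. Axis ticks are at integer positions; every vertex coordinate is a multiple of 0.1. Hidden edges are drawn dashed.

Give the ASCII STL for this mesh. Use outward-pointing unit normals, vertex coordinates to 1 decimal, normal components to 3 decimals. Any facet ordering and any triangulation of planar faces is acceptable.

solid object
 facet normal 0.363 0.489 0.794
  outer loop
   vertex 2.1 4.8 5.6
   vertex 3.6 3.2 5.9
   vertex 5.5 5.2 3.8
  endloop
 endfacet
 facet normal 0.632 -0.415 -0.655
  outer loop
   vertex 3.7 5.3 2.0
   vertex 5.5 5.2 3.8
   vertex 3.4 0.9 4.5
  endloop
 endfacet
 facet normal -0.057 0.992 0.112
  outer loop
   vertex 3.7 5.3 2.0
   vertex 2.1 4.8 5.6
   vertex 5.5 5.2 3.8
  endloop
 endfacet
 facet normal 0.900 -0.424 0.098
  outer loop
   vertex 3.7 1.7 5.2
   vertex 3.4 0.9 4.5
   vertex 5.5 5.2 3.8
  endloop
 endfacet
 facet normal 0.814 -0.200 0.546
  outer loop
   vertex 3.7 1.7 5.2
   vertex 5.5 5.2 3.8
   vertex 3.6 3.2 5.9
  endloop
 endfacet
 facet normal -0.925 0.358 0.128
  outer loop
   vertex 1.5 5.0 0.7
   vertex 0.8 2.8 1.8
   vertex 2.1 4.8 5.6
  endloop
 endfacet
 facet normal -0.170 0.984 0.061
  outer loop
   vertex 1.5 5.0 0.7
   vertex 2.1 4.8 5.6
   vertex 3.7 5.3 2.0
  endloop
 endfacet
 facet normal 0.413 -0.509 -0.755
  outer loop
   vertex 1.5 5.0 0.7
   vertex 3.4 0.9 4.5
   vertex 0.8 2.8 1.8
  endloop
 endfacet
 facet normal 0.498 -0.454 -0.739
  outer loop
   vertex 1.5 5.0 0.7
   vertex 3.7 5.3 2.0
   vertex 3.4 0.9 4.5
  endloop
 endfacet
 facet normal -0.466 -0.280 0.839
  outer loop
   vertex 1.8 1.4 4.3
   vertex 3.6 3.2 5.9
   vertex 2.1 4.8 5.6
  endloop
 endfacet
 facet normal -0.335 -0.417 0.845
  outer loop
   vertex 1.8 1.4 4.3
   vertex 3.7 1.7 5.2
   vertex 3.6 3.2 5.9
  endloop
 endfacet
 facet normal -0.275 -0.572 0.772
  outer loop
   vertex 1.8 1.4 4.3
   vertex 3.4 0.9 4.5
   vertex 3.7 1.7 5.2
  endloop
 endfacet
 facet normal -0.226 -0.886 -0.406
  outer loop
   vertex 1.8 1.4 4.3
   vertex 0.8 2.8 1.8
   vertex 3.4 0.9 4.5
  endloop
 endfacet
 facet normal -0.937 -0.050 0.347
  outer loop
   vertex 1.8 1.4 4.3
   vertex 2.1 4.8 5.6
   vertex 0.8 2.8 1.8
  endloop
 endfacet
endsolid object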